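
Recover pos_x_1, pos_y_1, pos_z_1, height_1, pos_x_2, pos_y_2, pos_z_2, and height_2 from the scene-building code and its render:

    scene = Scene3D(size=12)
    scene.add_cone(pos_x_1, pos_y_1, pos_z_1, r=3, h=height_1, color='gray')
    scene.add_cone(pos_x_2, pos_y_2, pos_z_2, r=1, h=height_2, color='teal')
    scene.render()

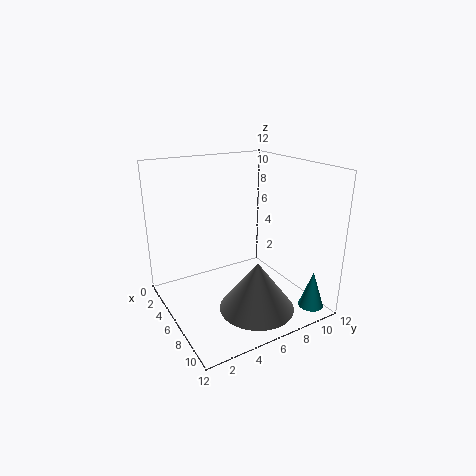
pos_x_1 = 9; pos_y_1 = 6; pos_z_1 = 1; height_1 = 4; pos_x_2 = 11; pos_y_2 = 10; pos_z_2 = 1; height_2 = 3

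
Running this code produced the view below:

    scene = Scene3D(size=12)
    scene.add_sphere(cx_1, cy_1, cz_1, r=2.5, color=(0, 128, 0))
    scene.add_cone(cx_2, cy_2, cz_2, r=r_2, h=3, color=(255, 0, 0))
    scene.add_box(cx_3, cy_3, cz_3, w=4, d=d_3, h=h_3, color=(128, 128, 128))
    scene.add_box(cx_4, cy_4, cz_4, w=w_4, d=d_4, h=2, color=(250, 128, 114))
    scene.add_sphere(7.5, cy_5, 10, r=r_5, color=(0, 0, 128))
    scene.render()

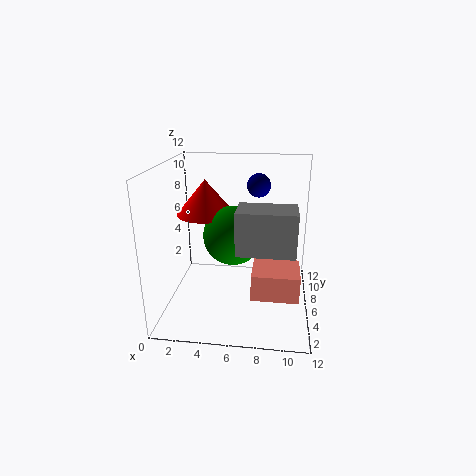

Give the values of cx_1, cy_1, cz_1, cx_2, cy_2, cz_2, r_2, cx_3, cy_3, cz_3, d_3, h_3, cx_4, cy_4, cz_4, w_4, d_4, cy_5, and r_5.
cx_1 = 5.5; cy_1 = 6.5; cz_1 = 6; cx_2 = 3; cy_2 = 7.5; cz_2 = 7.5; r_2 = 2.5; cx_3 = 6.5; cy_3 = 0.5; cz_3 = 7; d_3 = 2.5; h_3 = 3; cx_4 = 7.5; cy_4 = 1.5; cz_4 = 3; w_4 = 3.5; d_4 = 3; cy_5 = 8; r_5 = 1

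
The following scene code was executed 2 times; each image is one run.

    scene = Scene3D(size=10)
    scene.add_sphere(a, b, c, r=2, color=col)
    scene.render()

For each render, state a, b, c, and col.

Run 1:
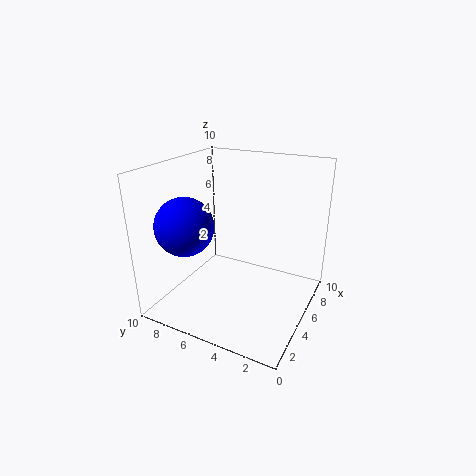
a = 3, b = 8, c = 6, col = 'blue'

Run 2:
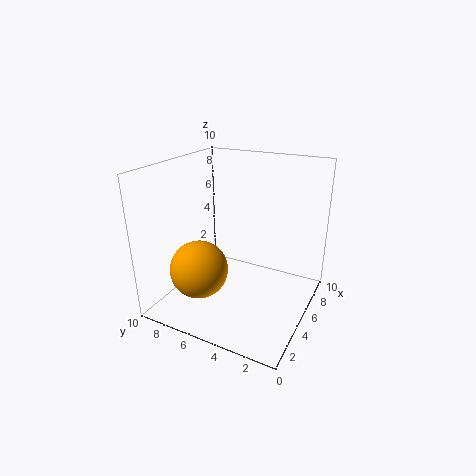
a = 3, b = 7, c = 3, col = 'orange'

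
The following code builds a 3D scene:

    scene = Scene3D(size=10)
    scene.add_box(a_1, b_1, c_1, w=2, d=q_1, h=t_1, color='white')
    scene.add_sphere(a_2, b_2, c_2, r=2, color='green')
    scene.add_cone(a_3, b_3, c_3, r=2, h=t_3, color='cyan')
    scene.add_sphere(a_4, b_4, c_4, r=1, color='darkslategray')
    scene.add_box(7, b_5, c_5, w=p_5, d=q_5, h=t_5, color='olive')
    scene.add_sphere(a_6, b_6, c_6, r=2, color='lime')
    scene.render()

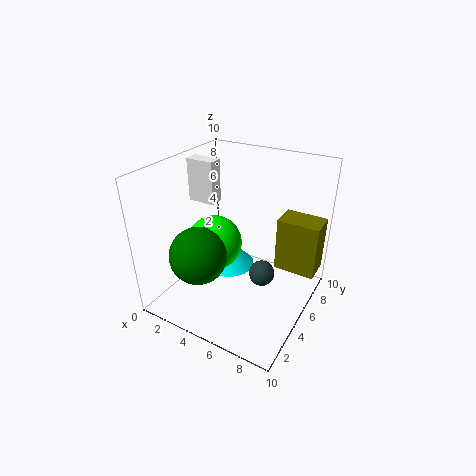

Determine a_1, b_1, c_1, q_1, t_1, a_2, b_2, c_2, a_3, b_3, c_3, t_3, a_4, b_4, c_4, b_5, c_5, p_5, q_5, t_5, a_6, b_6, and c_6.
a_1 = 1; b_1 = 5; c_1 = 7; q_1 = 1; t_1 = 3; a_2 = 3; b_2 = 3; c_2 = 4; a_3 = 3; b_3 = 7; c_3 = 1; t_3 = 2; a_4 = 6; b_4 = 7; c_4 = 1; b_5 = 7; c_5 = 2; p_5 = 3; q_5 = 2; t_5 = 4; a_6 = 3; b_6 = 5; c_6 = 4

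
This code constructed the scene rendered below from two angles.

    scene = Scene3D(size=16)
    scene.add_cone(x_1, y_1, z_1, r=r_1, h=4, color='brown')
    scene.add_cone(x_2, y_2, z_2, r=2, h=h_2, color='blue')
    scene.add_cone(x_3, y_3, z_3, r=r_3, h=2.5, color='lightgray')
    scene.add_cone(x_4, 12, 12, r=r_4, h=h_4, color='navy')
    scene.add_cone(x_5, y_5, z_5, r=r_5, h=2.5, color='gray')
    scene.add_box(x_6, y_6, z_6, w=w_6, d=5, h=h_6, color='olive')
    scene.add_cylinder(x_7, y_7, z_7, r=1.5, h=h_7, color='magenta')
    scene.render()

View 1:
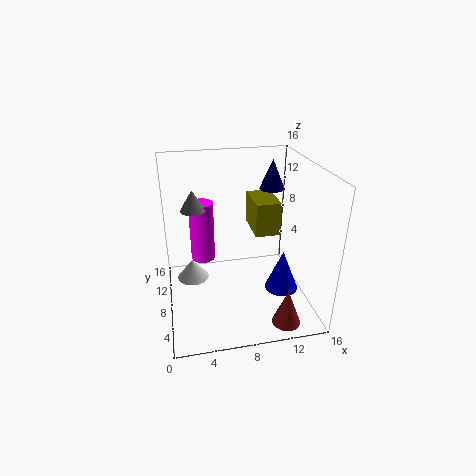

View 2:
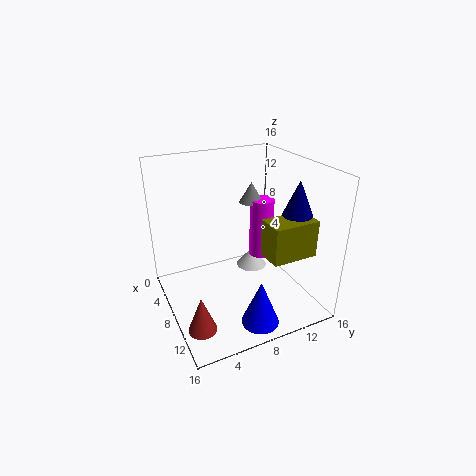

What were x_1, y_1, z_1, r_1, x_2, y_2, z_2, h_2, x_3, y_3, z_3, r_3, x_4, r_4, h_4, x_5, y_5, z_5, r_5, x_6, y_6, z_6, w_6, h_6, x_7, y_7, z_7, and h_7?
x_1 = 12, y_1 = 2, z_1 = 0.5, r_1 = 1.5, x_2 = 13.5, y_2 = 8, z_2 = 0.5, h_2 = 5, x_3 = 3, y_3 = 12.5, z_3 = 0.5, r_3 = 2, x_4 = 13, r_4 = 1.5, h_4 = 3.5, x_5 = 3.5, y_5 = 12, z_5 = 10, r_5 = 1.5, x_6 = 10.5, y_6 = 9.5, z_6 = 7, w_6 = 3, h_6 = 4, x_7 = 4.5, y_7 = 13, z_7 = 3, h_7 = 7.5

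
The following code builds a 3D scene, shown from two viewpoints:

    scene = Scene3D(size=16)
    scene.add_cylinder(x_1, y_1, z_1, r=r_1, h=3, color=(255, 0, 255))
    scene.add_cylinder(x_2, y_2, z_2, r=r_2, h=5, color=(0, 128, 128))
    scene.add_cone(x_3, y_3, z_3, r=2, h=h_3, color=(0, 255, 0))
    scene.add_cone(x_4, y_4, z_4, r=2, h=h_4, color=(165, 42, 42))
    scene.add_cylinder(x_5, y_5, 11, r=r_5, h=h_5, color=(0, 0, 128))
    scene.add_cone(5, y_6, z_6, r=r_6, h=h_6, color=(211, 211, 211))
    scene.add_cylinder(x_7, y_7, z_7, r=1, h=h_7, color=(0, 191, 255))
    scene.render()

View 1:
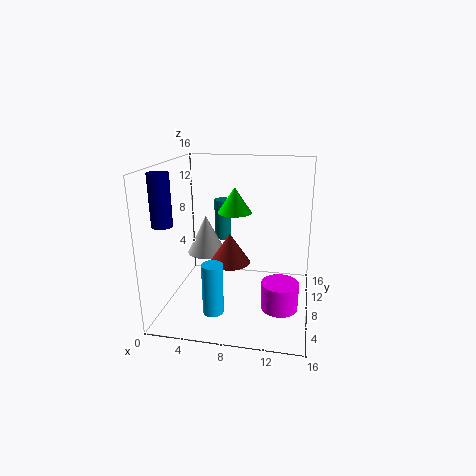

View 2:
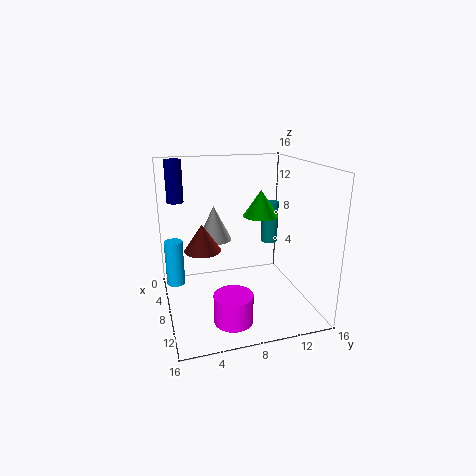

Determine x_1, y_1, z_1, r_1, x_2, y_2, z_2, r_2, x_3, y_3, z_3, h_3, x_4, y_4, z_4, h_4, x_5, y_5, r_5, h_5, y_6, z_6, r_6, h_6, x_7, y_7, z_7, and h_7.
x_1 = 13, y_1 = 6, z_1 = 1, r_1 = 2, x_2 = 5, y_2 = 13, z_2 = 6, r_2 = 1, x_3 = 7, y_3 = 11, z_3 = 10, h_3 = 3, x_4 = 8, y_4 = 4, z_4 = 7, h_4 = 3, x_5 = 2, y_5 = 2, r_5 = 1, h_5 = 5, y_6 = 6, z_6 = 7, r_6 = 2, h_6 = 4, x_7 = 7, y_7 = 1, z_7 = 3, h_7 = 5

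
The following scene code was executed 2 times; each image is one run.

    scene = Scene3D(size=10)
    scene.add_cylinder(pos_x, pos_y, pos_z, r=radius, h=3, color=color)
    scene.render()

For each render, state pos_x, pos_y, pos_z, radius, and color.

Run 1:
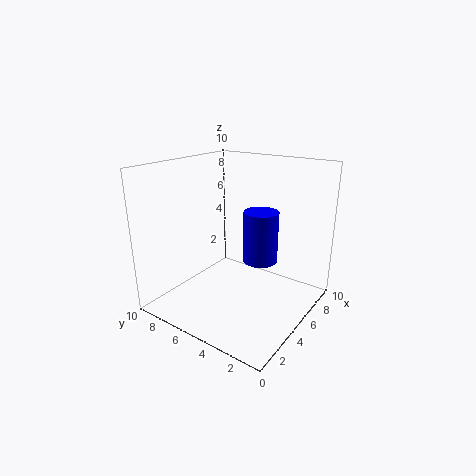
pos_x = 3, pos_y = 2, pos_z = 5, radius = 1, color = 'blue'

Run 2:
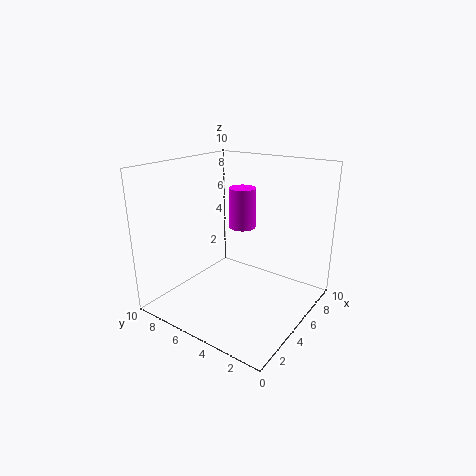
pos_x = 7, pos_y = 6, pos_z = 5, radius = 1, color = 'magenta'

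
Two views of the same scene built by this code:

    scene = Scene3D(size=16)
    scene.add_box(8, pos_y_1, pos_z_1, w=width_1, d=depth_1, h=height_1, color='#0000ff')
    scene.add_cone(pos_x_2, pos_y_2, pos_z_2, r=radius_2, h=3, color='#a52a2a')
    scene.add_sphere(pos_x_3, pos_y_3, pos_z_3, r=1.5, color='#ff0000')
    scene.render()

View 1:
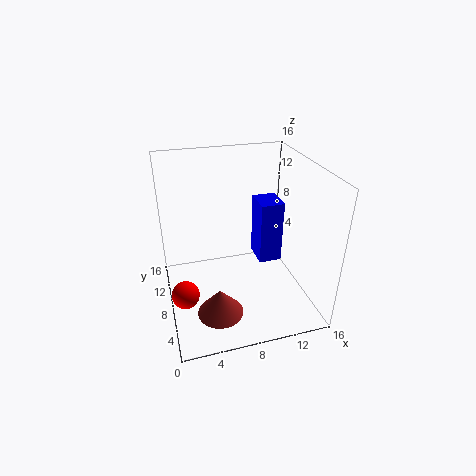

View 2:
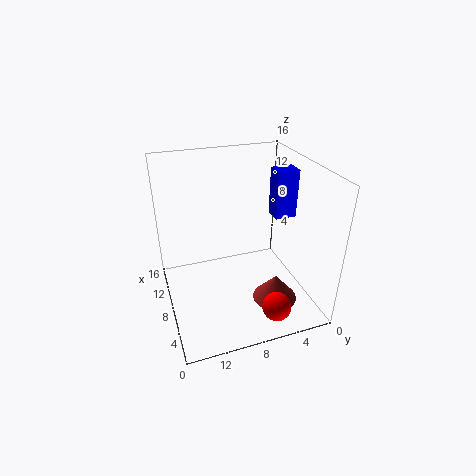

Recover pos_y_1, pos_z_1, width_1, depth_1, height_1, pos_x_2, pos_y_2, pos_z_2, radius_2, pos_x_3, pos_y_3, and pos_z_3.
pos_y_1 = 1; pos_z_1 = 9.5; width_1 = 2; depth_1 = 2.5; height_1 = 5.5; pos_x_2 = 5; pos_y_2 = 4.5; pos_z_2 = 1; radius_2 = 2.5; pos_x_3 = 1.5; pos_y_3 = 6; pos_z_3 = 3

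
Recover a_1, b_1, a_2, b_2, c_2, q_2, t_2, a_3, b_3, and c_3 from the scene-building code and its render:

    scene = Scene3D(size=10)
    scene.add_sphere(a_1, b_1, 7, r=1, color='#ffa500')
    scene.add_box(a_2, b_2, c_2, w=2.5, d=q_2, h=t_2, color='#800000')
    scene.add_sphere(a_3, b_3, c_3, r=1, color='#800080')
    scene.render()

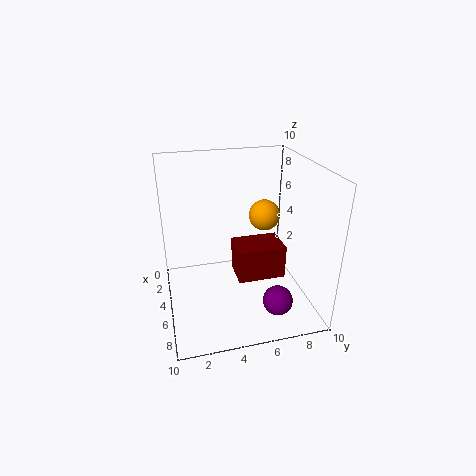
a_1 = 6
b_1 = 6.5
a_2 = 3
b_2 = 5
c_2 = 1.5
q_2 = 3.5
t_2 = 2.5
a_3 = 8
b_3 = 7
c_3 = 1.5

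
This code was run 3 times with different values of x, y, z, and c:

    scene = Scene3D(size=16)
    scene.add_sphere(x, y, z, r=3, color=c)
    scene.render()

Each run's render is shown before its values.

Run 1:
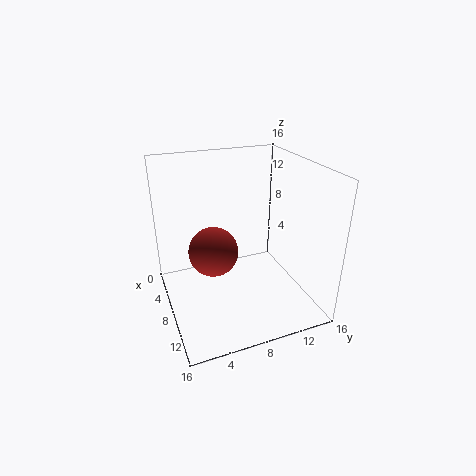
x = 5
y = 6
z = 5
c = 'brown'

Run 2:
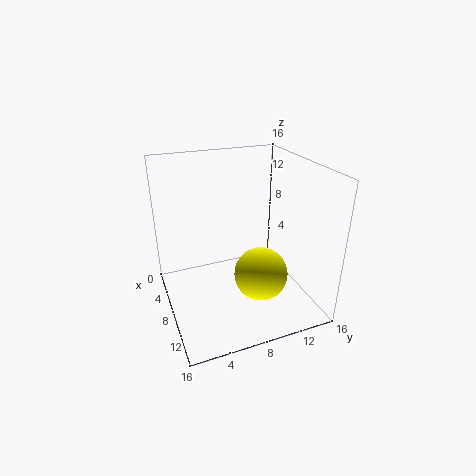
x = 10
y = 10
z = 4
c = 'yellow'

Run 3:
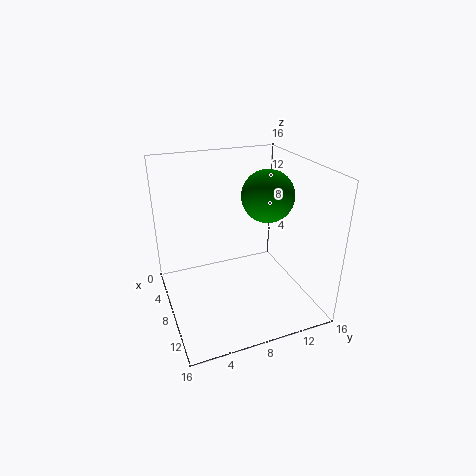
x = 7
y = 12
z = 12
c = 'green'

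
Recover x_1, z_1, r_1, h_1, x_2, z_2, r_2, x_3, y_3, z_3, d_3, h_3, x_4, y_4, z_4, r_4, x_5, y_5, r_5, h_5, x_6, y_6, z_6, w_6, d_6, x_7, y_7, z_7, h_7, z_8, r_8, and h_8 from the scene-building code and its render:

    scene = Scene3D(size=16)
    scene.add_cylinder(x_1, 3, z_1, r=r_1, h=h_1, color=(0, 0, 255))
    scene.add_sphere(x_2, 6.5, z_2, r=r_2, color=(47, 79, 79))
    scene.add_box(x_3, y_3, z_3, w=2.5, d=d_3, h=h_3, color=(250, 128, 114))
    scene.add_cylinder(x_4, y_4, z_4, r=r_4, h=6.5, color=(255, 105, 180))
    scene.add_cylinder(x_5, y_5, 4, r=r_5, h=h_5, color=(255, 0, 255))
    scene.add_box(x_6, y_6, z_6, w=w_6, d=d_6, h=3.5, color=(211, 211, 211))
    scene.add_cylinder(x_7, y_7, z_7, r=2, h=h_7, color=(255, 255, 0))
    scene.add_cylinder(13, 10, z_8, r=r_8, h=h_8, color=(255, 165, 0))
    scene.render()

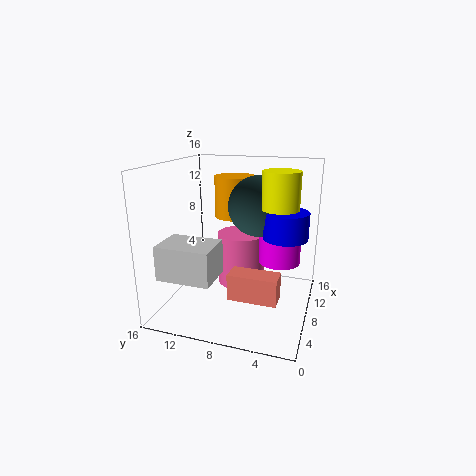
x_1 = 9.5; z_1 = 8; r_1 = 2.5; h_1 = 3; x_2 = 11; z_2 = 11; r_2 = 3.5; x_3 = 5.5; y_3 = 3; z_3 = 1.5; d_3 = 5.5; h_3 = 3; x_4 = 12.5; y_4 = 9; z_4 = 0.5; r_4 = 3; x_5 = 12; y_5 = 4; r_5 = 2.5; h_5 = 3.5; x_6 = 0.5; y_6 = 8.5; z_6 = 5.5; w_6 = 4; d_6 = 5.5; x_7 = 8.5; y_7 = 3.5; z_7 = 11.5; h_7 = 4; z_8 = 9; r_8 = 2.5; h_8 = 5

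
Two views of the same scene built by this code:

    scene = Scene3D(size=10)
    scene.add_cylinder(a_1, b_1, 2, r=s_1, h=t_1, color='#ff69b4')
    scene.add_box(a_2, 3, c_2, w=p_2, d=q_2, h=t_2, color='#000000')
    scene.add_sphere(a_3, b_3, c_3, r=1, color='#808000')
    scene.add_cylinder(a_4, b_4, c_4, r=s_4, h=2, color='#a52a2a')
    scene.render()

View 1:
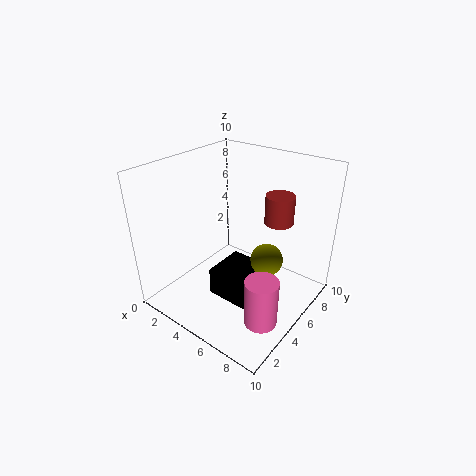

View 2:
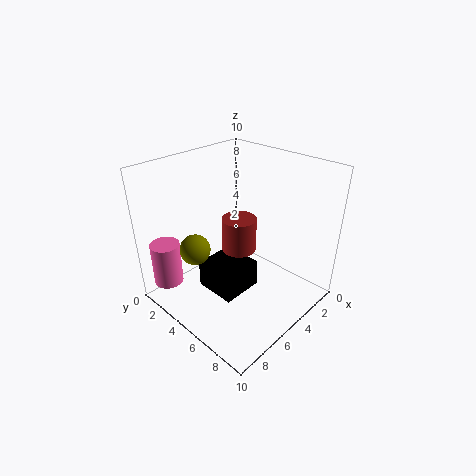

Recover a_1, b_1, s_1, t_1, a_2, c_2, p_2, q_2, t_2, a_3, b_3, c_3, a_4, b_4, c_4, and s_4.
a_1 = 9
b_1 = 2
s_1 = 1
t_1 = 3
a_2 = 4
c_2 = 1
p_2 = 3
q_2 = 3
t_2 = 2
a_3 = 8
b_3 = 4
c_3 = 5
a_4 = 7
b_4 = 7
c_4 = 6
s_4 = 1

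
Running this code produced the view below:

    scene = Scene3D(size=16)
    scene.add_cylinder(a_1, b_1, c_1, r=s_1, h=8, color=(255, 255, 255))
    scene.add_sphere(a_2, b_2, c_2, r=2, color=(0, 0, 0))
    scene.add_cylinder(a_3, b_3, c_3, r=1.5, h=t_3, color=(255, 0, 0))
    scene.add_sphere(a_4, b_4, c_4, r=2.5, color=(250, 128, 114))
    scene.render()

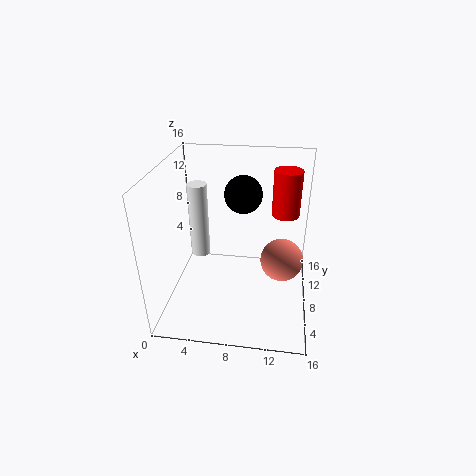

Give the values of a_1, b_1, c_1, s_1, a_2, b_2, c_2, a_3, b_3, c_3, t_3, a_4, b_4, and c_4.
a_1 = 4
b_1 = 7
c_1 = 6.5
s_1 = 1
a_2 = 8.5
b_2 = 8.5
c_2 = 13
a_3 = 13
b_3 = 9.5
c_3 = 10.5
t_3 = 5
a_4 = 13
b_4 = 9.5
c_4 = 4.5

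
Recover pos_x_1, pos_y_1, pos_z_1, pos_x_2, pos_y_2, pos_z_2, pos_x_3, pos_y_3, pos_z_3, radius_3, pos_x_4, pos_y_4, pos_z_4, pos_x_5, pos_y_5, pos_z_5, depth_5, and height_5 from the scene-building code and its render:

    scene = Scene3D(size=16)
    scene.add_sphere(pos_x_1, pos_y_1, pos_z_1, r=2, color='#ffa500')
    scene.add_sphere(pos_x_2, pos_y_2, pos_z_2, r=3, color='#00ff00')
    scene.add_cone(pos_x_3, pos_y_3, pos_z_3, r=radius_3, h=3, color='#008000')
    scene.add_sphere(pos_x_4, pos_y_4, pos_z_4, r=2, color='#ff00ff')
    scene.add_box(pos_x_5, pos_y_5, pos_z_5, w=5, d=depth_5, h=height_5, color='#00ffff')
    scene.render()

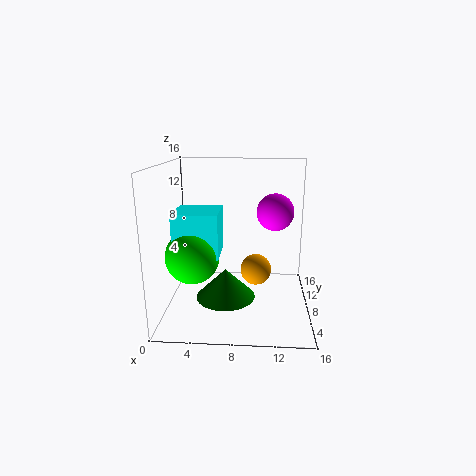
pos_x_1 = 10
pos_y_1 = 13
pos_z_1 = 2
pos_x_2 = 3
pos_y_2 = 7
pos_z_2 = 6
pos_x_3 = 7
pos_y_3 = 4
pos_z_3 = 3
radius_3 = 3
pos_x_4 = 12
pos_y_4 = 8
pos_z_4 = 11
pos_x_5 = 1
pos_y_5 = 6
pos_z_5 = 6
depth_5 = 5
height_5 = 5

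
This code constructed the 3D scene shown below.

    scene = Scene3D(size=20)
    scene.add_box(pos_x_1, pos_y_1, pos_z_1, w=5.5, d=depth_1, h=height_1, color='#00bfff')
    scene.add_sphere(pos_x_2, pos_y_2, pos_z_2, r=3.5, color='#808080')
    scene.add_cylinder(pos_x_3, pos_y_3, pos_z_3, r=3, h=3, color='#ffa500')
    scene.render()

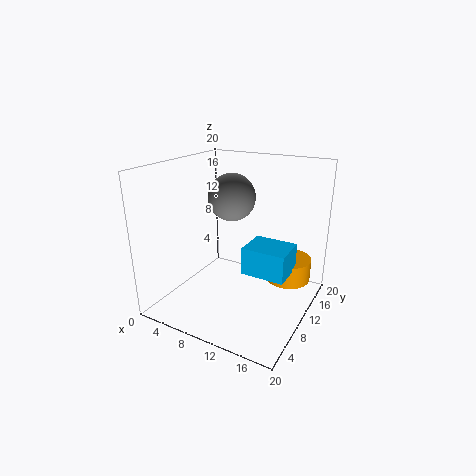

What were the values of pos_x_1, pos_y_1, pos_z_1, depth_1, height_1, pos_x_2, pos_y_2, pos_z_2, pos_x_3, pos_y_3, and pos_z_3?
pos_x_1 = 13; pos_y_1 = 5.5; pos_z_1 = 7.5; depth_1 = 4.5; height_1 = 3.5; pos_x_2 = 7; pos_y_2 = 13.5; pos_z_2 = 14.5; pos_x_3 = 17; pos_y_3 = 11.5; pos_z_3 = 5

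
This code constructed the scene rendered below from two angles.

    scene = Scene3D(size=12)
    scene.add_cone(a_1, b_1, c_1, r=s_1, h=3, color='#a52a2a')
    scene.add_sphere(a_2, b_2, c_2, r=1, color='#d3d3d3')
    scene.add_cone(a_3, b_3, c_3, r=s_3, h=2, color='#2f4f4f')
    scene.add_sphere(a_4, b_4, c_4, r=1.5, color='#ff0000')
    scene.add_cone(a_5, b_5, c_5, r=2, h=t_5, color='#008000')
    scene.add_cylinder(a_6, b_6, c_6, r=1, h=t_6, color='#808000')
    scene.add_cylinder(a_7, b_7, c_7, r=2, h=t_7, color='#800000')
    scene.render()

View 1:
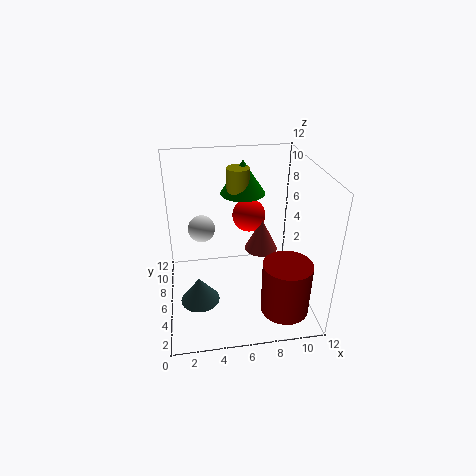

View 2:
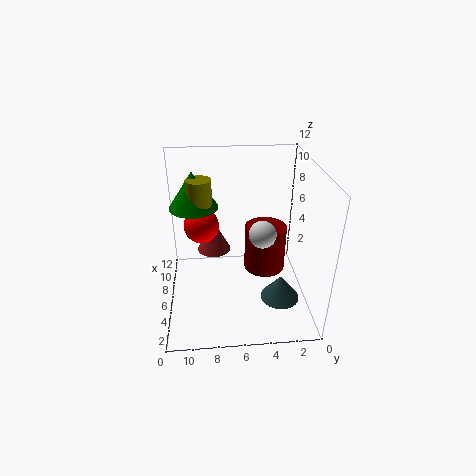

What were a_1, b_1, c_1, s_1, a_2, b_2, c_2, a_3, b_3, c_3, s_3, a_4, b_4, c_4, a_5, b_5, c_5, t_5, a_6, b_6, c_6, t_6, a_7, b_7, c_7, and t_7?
a_1 = 8.5; b_1 = 8; c_1 = 3.5; s_1 = 1.5; a_2 = 3; b_2 = 4.5; c_2 = 8; a_3 = 2.5; b_3 = 3; c_3 = 2.5; s_3 = 1.5; a_4 = 7.5; b_4 = 9; c_4 = 6.5; a_5 = 7; b_5 = 9.5; c_5 = 8.5; t_5 = 3; a_6 = 6.5; b_6 = 9; c_6 = 8.5; t_6 = 2.5; a_7 = 9.5; b_7 = 3; c_7 = 0.5; t_7 = 4.5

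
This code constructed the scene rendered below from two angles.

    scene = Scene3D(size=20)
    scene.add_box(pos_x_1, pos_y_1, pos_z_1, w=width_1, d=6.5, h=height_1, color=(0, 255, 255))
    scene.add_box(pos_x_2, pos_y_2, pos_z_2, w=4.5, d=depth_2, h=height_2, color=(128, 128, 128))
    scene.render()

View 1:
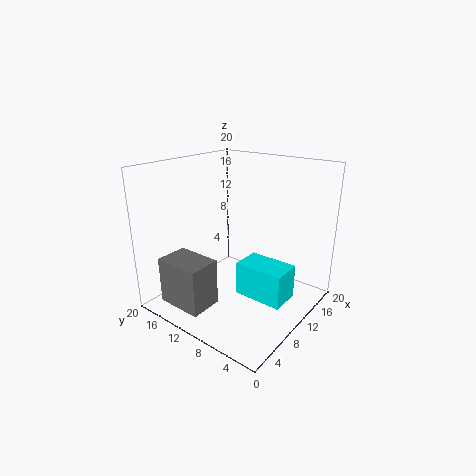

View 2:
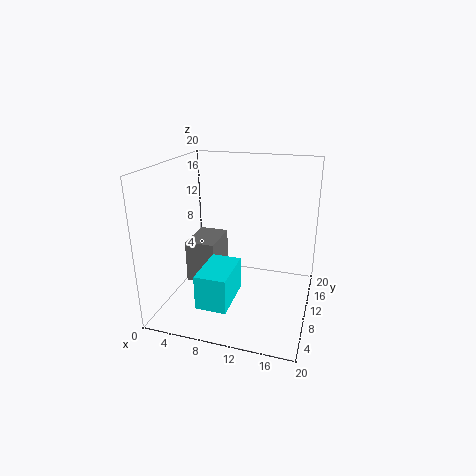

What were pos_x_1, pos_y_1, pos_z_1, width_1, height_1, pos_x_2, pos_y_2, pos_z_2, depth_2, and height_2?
pos_x_1 = 7
pos_y_1 = 1.5
pos_z_1 = 3.5
width_1 = 4
height_1 = 4.5
pos_x_2 = 1.5
pos_y_2 = 10.5
pos_z_2 = 1.5
depth_2 = 6.5
height_2 = 6.5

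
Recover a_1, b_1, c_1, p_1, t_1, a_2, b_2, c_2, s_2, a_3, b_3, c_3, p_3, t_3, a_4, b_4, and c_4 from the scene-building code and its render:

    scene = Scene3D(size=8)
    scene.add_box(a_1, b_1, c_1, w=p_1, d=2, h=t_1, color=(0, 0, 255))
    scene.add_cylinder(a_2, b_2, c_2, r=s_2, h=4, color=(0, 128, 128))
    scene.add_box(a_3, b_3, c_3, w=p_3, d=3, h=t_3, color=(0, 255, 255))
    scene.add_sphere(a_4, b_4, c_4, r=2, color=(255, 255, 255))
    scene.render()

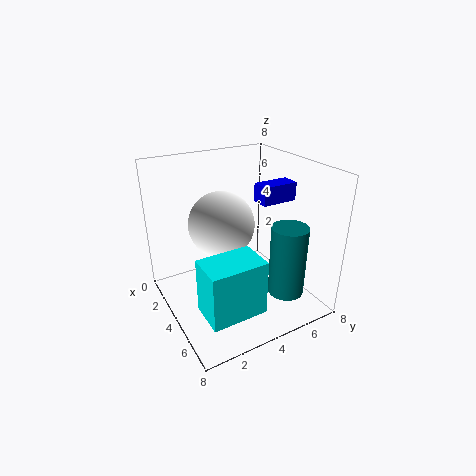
a_1 = 4, b_1 = 5, c_1 = 6, p_1 = 1, t_1 = 1, a_2 = 6, b_2 = 6, c_2 = 1, s_2 = 1, a_3 = 5, b_3 = 1, c_3 = 1, p_3 = 2, t_3 = 3, a_4 = 2, b_4 = 4, c_4 = 4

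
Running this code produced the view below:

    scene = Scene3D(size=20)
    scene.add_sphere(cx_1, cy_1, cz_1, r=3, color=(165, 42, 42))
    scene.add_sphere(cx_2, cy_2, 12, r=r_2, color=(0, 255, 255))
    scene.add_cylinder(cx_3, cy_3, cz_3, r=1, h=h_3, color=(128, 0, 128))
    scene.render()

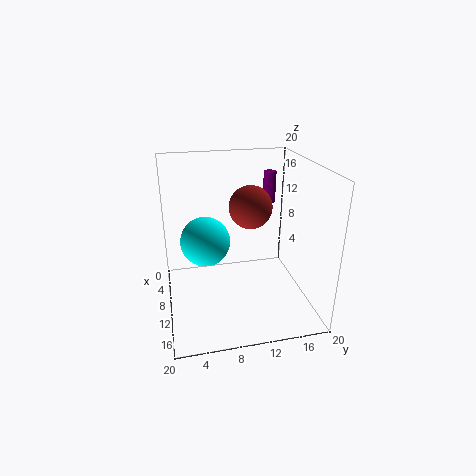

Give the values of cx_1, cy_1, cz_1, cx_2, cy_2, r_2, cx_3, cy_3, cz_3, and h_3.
cx_1 = 9
cy_1 = 12
cz_1 = 14
cx_2 = 14
cy_2 = 5
r_2 = 3
cx_3 = 2
cy_3 = 17
cz_3 = 12
h_3 = 5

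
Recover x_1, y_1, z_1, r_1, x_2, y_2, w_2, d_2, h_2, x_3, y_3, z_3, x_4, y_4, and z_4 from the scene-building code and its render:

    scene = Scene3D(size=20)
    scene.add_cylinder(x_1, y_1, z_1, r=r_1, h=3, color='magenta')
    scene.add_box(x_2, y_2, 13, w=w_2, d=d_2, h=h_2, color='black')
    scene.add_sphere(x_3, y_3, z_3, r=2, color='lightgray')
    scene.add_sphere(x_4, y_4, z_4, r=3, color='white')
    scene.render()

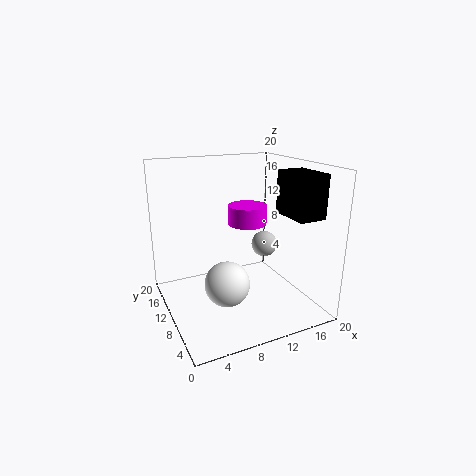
x_1 = 14
y_1 = 15
z_1 = 10
r_1 = 3
x_2 = 16
y_2 = 4
w_2 = 4
d_2 = 6
h_2 = 6
x_3 = 16
y_3 = 13
z_3 = 7
x_4 = 7
y_4 = 7
z_4 = 5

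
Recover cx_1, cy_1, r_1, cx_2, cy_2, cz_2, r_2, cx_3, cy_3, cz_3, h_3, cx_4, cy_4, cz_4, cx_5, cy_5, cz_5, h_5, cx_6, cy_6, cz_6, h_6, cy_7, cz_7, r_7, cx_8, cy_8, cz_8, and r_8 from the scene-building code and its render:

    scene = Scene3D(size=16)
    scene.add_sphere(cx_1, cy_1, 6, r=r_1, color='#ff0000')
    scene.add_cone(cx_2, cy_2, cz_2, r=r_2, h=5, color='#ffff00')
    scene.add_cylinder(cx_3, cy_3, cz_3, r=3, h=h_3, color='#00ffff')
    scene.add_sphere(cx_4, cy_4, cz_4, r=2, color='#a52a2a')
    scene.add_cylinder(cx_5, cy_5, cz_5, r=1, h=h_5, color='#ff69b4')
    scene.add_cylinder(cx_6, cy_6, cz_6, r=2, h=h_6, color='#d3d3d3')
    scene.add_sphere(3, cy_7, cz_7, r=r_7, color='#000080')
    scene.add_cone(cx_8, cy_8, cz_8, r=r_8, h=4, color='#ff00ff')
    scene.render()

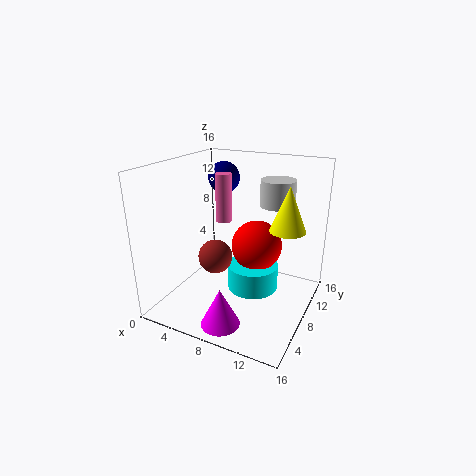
cx_1 = 9, cy_1 = 11, r_1 = 3, cx_2 = 13, cy_2 = 10, cz_2 = 9, r_2 = 2, cx_3 = 9, cy_3 = 10, cz_3 = 1, h_3 = 3, cx_4 = 5, cy_4 = 8, cz_4 = 5, cx_5 = 4, cy_5 = 12, cz_5 = 8, h_5 = 6, cx_6 = 11, cy_6 = 12, cz_6 = 11, h_6 = 3, cy_7 = 14, cz_7 = 13, r_7 = 2, cx_8 = 9, cy_8 = 2, cz_8 = 1, r_8 = 2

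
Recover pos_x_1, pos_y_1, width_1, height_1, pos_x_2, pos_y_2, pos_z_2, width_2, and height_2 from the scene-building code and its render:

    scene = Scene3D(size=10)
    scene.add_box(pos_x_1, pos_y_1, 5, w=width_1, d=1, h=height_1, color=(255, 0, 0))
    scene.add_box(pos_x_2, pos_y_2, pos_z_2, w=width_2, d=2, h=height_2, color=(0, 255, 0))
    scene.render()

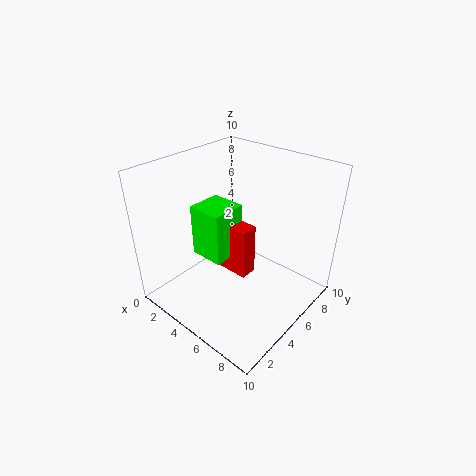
pos_x_1 = 5; pos_y_1 = 2; width_1 = 3; height_1 = 3; pos_x_2 = 5; pos_y_2 = 1; pos_z_2 = 6; width_2 = 2; height_2 = 3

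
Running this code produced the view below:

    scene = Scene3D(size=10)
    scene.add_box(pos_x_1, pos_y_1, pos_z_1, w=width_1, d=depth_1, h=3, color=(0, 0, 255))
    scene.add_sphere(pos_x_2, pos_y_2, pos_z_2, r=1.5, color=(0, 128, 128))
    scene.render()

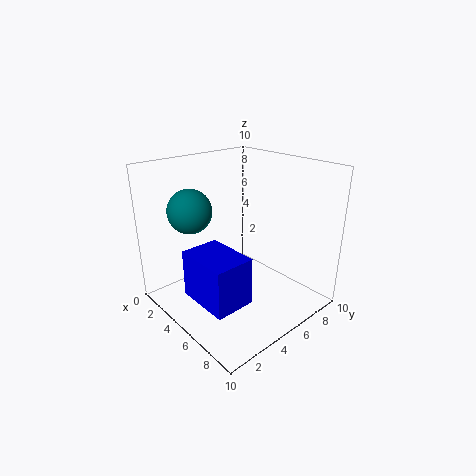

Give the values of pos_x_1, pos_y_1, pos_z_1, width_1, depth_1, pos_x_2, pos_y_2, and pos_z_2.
pos_x_1 = 5; pos_y_1 = 0.5; pos_z_1 = 2.5; width_1 = 3.5; depth_1 = 2.5; pos_x_2 = 3; pos_y_2 = 2.5; pos_z_2 = 7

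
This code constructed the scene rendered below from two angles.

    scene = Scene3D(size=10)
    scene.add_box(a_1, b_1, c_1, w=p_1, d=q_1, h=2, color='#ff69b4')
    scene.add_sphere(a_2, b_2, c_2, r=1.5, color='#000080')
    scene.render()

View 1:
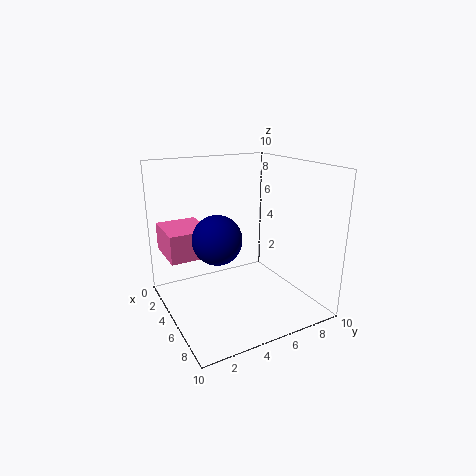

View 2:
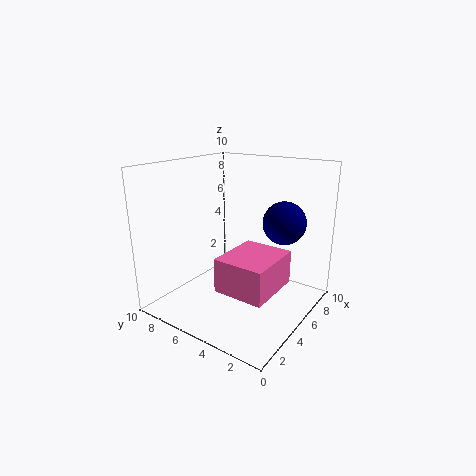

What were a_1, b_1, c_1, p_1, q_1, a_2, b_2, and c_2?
a_1 = 0.5
b_1 = 0.5
c_1 = 3.5
p_1 = 3.5
q_1 = 3
a_2 = 7
b_2 = 2.5
c_2 = 6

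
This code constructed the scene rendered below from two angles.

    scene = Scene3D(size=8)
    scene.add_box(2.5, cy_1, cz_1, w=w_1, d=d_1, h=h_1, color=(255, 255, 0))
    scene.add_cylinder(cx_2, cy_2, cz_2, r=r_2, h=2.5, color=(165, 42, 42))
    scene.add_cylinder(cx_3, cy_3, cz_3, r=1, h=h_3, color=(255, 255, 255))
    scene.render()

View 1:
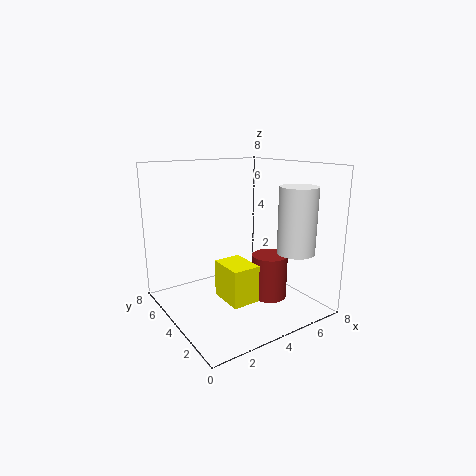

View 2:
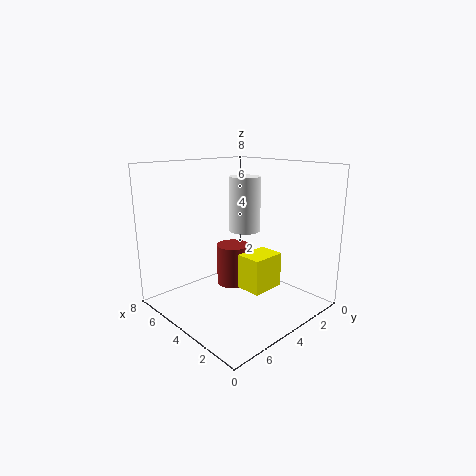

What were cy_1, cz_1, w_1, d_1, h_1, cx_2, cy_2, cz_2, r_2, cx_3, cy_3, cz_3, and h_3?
cy_1 = 2
cz_1 = 1
w_1 = 1.5
d_1 = 2
h_1 = 2
cx_2 = 5.5
cy_2 = 3
cz_2 = 0.5
r_2 = 1
cx_3 = 6
cy_3 = 1.5
cz_3 = 3.5
h_3 = 3.5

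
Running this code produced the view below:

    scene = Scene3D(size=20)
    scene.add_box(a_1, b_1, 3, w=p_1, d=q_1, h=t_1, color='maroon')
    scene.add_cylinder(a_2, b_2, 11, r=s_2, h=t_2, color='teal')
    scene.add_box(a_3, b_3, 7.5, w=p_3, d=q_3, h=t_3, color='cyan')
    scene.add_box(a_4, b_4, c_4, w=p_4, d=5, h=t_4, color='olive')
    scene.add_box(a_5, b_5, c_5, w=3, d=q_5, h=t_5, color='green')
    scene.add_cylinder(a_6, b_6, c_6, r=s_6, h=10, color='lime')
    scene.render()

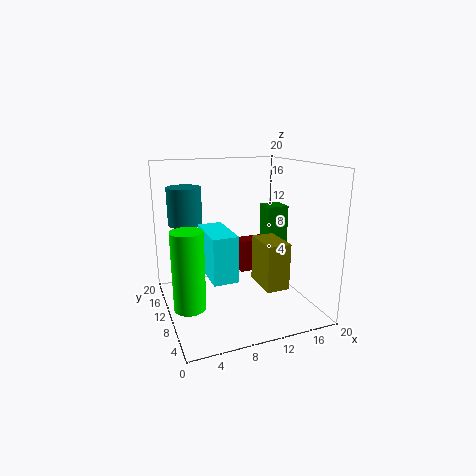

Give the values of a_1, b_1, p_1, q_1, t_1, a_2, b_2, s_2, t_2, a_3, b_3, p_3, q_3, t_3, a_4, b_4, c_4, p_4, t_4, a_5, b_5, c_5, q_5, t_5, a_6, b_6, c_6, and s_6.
a_1 = 12
b_1 = 13.5
p_1 = 4.5
q_1 = 2.5
t_1 = 5
a_2 = 4
b_2 = 16
s_2 = 2.5
t_2 = 5.5
a_3 = 4
b_3 = 2
p_3 = 3
q_3 = 6.5
t_3 = 5.5
a_4 = 11
b_4 = 2.5
c_4 = 5
p_4 = 3
t_4 = 6
a_5 = 14.5
b_5 = 9.5
c_5 = 8.5
q_5 = 3
t_5 = 5.5
a_6 = 2
b_6 = 6
c_6 = 3
s_6 = 2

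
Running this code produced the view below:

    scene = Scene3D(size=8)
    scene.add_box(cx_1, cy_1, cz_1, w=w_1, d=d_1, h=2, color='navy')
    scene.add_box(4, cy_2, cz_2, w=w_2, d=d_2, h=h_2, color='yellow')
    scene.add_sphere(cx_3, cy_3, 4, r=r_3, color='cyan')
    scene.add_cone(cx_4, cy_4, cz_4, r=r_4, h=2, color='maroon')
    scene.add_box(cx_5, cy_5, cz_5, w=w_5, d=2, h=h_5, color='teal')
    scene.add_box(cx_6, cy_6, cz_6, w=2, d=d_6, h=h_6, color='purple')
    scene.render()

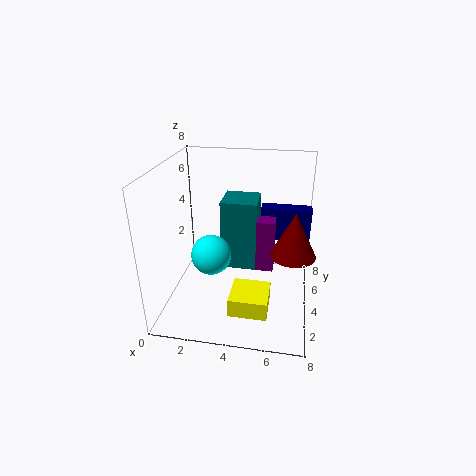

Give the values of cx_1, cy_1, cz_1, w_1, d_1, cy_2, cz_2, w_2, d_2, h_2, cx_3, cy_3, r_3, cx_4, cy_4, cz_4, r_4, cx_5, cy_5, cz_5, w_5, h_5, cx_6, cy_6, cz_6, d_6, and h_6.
cx_1 = 5; cy_1 = 6; cz_1 = 3; w_1 = 3; d_1 = 1; cy_2 = 1; cz_2 = 1; w_2 = 2; d_2 = 2; h_2 = 1; cx_3 = 3; cy_3 = 2; r_3 = 1; cx_4 = 7; cy_4 = 1; cz_4 = 5; r_4 = 1; cx_5 = 3; cy_5 = 4; cz_5 = 2; w_5 = 2; h_5 = 4; cx_6 = 4; cy_6 = 4; cz_6 = 2; d_6 = 1; h_6 = 3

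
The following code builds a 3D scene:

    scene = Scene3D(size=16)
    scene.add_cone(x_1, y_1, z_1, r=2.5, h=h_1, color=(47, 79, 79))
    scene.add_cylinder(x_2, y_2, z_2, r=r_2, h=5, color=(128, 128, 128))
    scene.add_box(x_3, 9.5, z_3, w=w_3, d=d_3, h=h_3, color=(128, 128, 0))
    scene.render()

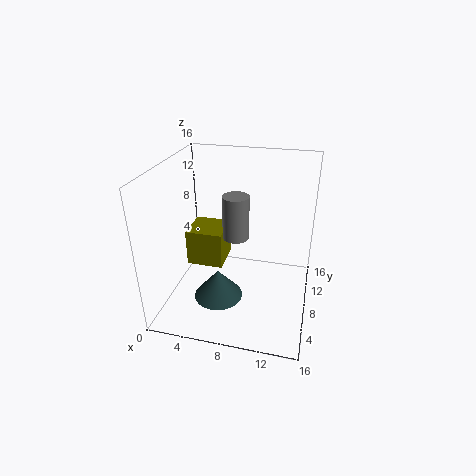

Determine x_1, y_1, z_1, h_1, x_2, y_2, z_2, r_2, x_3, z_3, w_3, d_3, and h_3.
x_1 = 7
y_1 = 3.5
z_1 = 3.5
h_1 = 3
x_2 = 7.5
y_2 = 9
z_2 = 7.5
r_2 = 1.5
x_3 = 1
z_3 = 2.5
w_3 = 4.5
d_3 = 4.5
h_3 = 4.5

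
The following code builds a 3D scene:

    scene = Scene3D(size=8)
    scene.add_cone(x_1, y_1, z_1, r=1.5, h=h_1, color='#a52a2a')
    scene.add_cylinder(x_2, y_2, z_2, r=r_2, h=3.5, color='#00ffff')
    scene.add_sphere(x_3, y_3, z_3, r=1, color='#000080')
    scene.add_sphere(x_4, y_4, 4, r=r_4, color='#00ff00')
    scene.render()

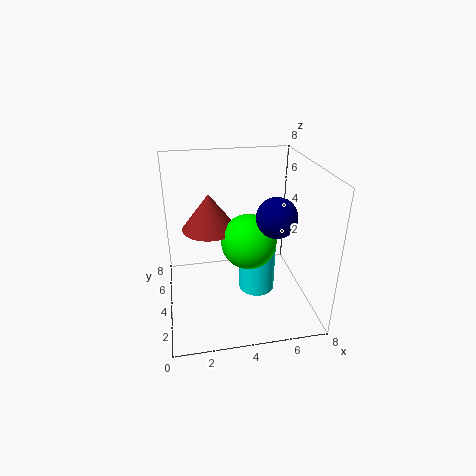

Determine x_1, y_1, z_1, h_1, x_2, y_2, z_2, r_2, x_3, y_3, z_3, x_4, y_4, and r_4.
x_1 = 2.5, y_1 = 4.5, z_1 = 4.5, h_1 = 2, x_2 = 5, y_2 = 3.5, z_2 = 1, r_2 = 1, x_3 = 5.5, y_3 = 2, z_3 = 6, x_4 = 4.5, y_4 = 3.5, r_4 = 1.5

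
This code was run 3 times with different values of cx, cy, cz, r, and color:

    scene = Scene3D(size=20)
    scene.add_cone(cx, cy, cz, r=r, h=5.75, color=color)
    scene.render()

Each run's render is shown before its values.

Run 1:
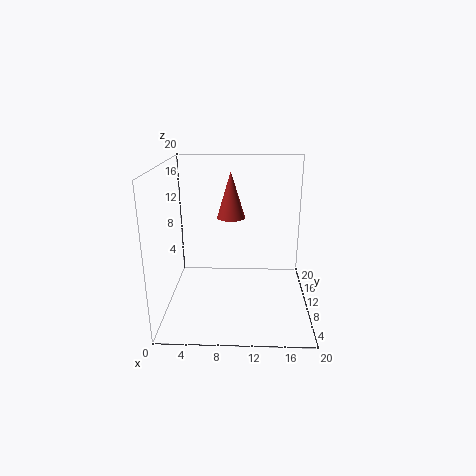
cx = 9.25, cy = 7, cz = 14, r = 1.75, color = 'brown'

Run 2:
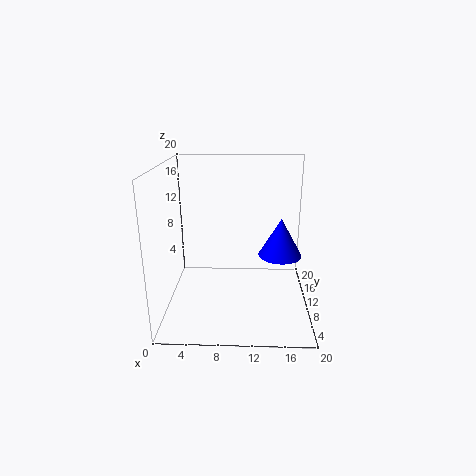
cx = 16.25, cy = 13.25, cz = 6, r = 3.25, color = 'blue'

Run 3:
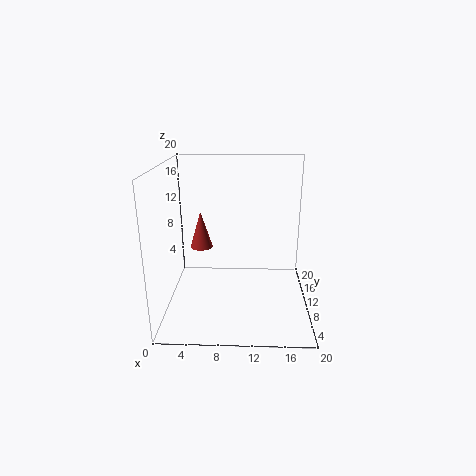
cx = 4, cy = 15.5, cz = 6.25, r = 1.75, color = 'brown'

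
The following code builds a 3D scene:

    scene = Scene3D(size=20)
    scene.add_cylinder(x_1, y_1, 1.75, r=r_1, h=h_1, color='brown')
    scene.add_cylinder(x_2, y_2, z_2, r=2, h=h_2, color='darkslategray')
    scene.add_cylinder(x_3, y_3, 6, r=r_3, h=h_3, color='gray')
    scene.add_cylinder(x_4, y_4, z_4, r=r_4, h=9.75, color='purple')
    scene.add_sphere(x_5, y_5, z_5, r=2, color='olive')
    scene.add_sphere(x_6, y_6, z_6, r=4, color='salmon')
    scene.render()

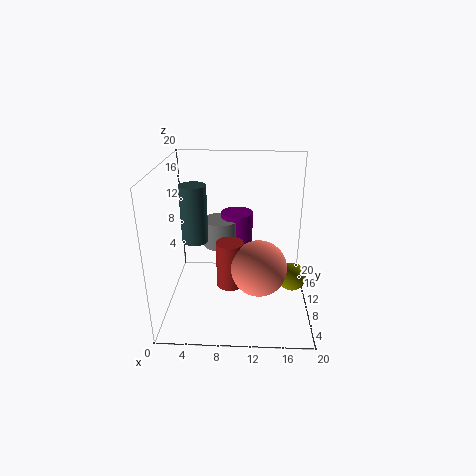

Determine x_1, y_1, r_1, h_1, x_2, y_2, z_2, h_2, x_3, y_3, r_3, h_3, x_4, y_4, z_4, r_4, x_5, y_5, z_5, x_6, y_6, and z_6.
x_1 = 8.75; y_1 = 11; r_1 = 2; h_1 = 7; x_2 = 3.25; y_2 = 14; z_2 = 7.5; h_2 = 8.75; x_3 = 7; y_3 = 16; r_3 = 2.75; h_3 = 4.25; x_4 = 9.5; y_4 = 17.25; z_4 = 1.25; r_4 = 2.5; x_5 = 17.75; y_5 = 9.5; z_5 = 4.25; x_6 = 13; y_6 = 9.5; z_6 = 5.5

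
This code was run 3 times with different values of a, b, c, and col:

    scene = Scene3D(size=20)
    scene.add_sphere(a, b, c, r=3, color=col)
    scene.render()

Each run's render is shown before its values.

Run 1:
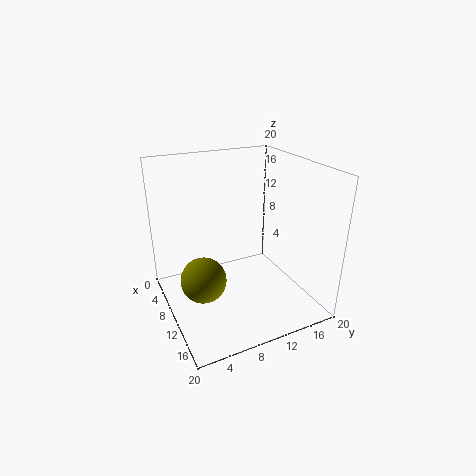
a = 12; b = 4; c = 6; col = 'olive'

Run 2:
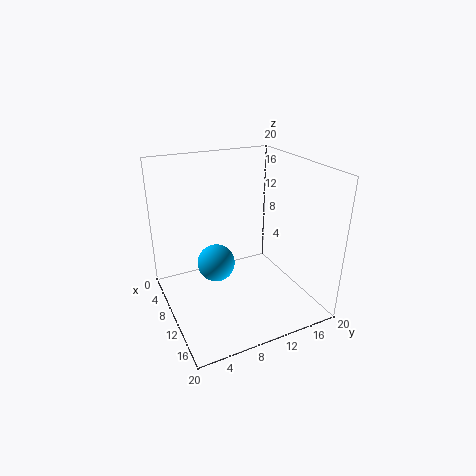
a = 4; b = 9; c = 3; col = 'deepskyblue'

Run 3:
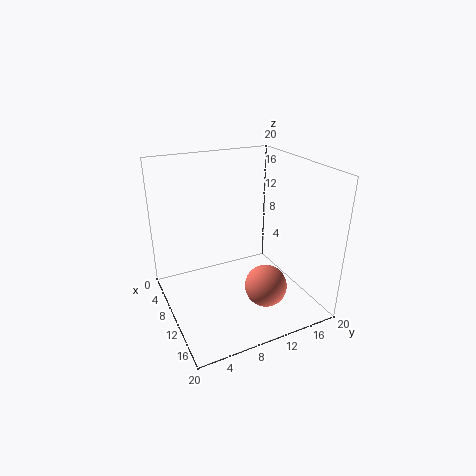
a = 13; b = 13; c = 3; col = 'salmon'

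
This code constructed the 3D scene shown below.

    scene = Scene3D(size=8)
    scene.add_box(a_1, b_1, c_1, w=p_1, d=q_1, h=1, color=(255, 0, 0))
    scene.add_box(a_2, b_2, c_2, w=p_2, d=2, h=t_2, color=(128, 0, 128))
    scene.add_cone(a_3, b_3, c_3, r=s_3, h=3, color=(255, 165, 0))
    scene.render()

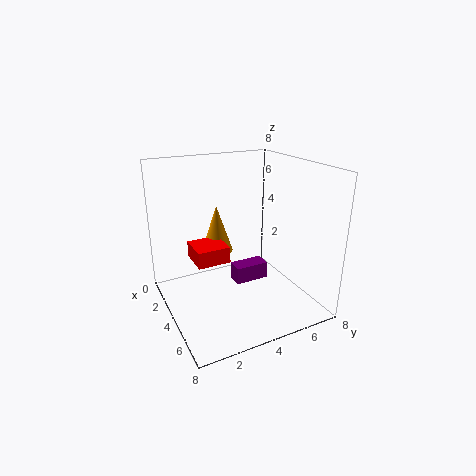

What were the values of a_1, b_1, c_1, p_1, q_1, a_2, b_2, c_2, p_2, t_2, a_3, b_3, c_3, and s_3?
a_1 = 1, b_1 = 2, c_1 = 2, p_1 = 2, q_1 = 2, a_2 = 3, b_2 = 4, c_2 = 1, p_2 = 1, t_2 = 1, a_3 = 1, b_3 = 4, c_3 = 2, s_3 = 1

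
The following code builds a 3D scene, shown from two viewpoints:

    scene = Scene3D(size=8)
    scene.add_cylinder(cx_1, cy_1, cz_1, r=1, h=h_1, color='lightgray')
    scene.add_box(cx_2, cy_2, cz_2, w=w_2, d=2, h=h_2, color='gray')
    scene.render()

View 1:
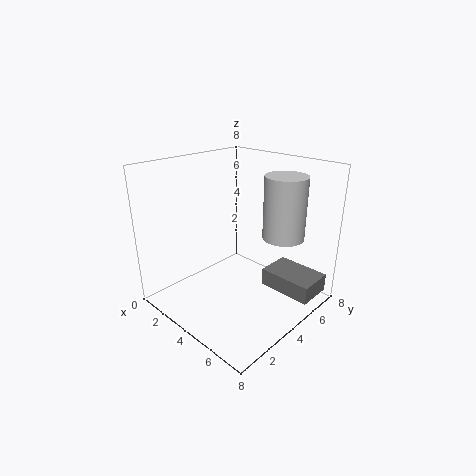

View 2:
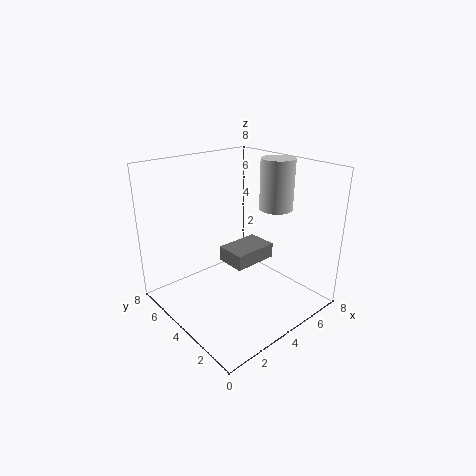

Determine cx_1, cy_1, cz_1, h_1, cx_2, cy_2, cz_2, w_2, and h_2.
cx_1 = 7; cy_1 = 4; cz_1 = 5; h_1 = 3; cx_2 = 5; cy_2 = 5; cz_2 = 1; w_2 = 3; h_2 = 1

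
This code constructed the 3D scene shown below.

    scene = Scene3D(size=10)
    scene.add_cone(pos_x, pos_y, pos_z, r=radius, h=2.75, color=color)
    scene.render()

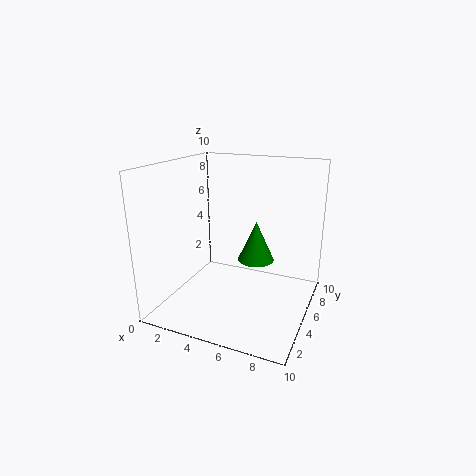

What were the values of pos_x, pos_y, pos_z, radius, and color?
pos_x = 6.25; pos_y = 5.25; pos_z = 3.5; radius = 1.25; color = 'green'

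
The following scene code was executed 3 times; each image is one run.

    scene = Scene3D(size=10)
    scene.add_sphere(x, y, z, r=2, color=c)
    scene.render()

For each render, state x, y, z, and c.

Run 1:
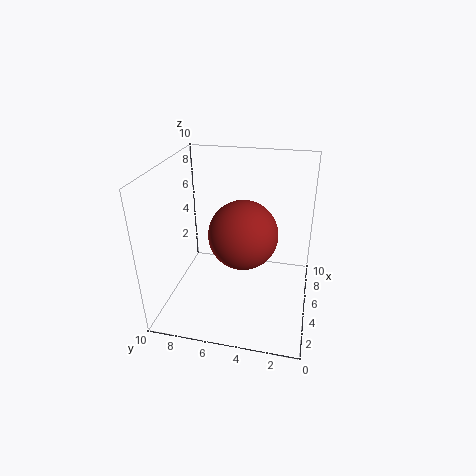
x = 2, y = 4, z = 7, c = 'brown'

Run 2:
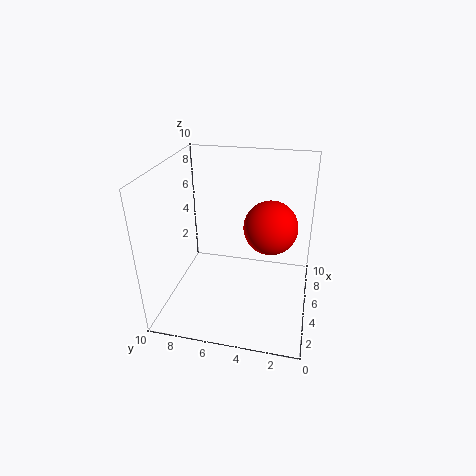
x = 7, y = 3, z = 5, c = 'red'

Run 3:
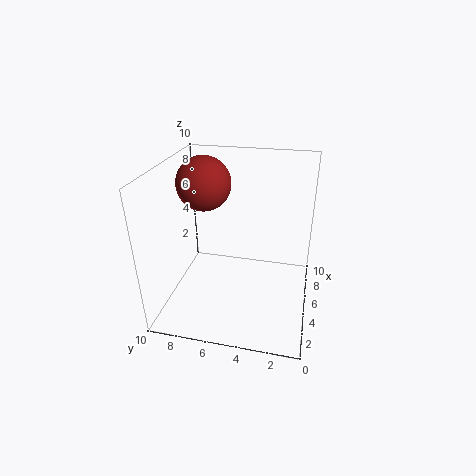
x = 7, y = 8, z = 8, c = 'brown'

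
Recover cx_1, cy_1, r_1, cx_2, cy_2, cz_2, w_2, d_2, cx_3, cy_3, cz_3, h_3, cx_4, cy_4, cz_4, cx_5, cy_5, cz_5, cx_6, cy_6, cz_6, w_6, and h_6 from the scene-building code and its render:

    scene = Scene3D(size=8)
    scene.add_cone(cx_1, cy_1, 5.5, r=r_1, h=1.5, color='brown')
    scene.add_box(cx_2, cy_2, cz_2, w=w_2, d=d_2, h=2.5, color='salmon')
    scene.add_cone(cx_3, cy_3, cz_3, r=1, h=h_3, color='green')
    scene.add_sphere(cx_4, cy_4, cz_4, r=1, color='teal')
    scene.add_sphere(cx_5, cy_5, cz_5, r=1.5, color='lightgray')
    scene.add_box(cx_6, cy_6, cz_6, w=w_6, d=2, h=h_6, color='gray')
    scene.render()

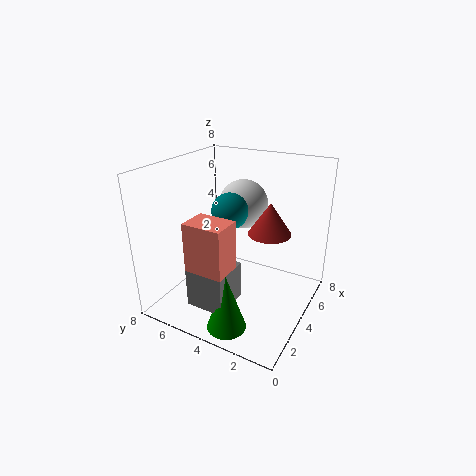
cx_1 = 2.5; cy_1 = 1.5; r_1 = 1; cx_2 = 0.5; cy_2 = 3; cz_2 = 3.5; w_2 = 1.5; d_2 = 2; cx_3 = 1; cy_3 = 3; cz_3 = 0.5; h_3 = 3; cx_4 = 4; cy_4 = 4.5; cz_4 = 5.5; cx_5 = 6.5; cy_5 = 5; cz_5 = 5; cx_6 = 0.5; cy_6 = 3; cz_6 = 1.5; w_6 = 2; h_6 = 2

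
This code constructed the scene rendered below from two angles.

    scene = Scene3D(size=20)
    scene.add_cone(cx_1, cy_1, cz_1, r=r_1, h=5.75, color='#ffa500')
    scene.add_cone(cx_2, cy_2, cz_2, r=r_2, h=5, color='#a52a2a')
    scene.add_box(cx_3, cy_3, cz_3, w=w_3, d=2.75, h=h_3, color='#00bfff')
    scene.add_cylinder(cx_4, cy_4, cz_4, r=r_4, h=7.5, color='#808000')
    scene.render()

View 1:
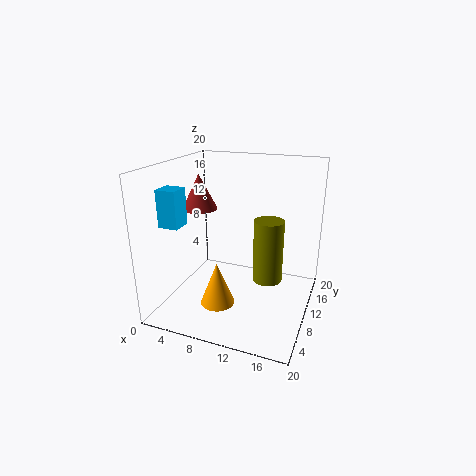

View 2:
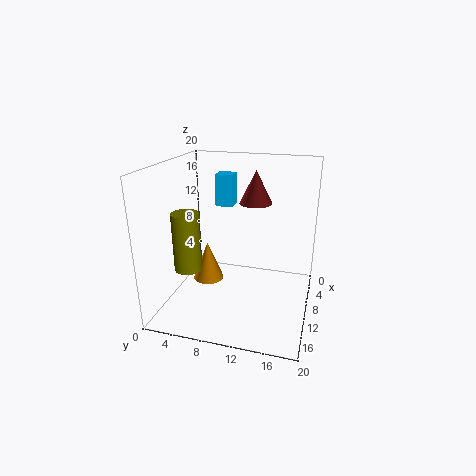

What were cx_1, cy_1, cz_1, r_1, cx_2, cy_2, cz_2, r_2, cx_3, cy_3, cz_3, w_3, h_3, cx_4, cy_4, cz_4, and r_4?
cx_1 = 9
cy_1 = 5
cz_1 = 2.5
r_1 = 2.25
cx_2 = 3.75
cy_2 = 11
cz_2 = 13.25
r_2 = 2.5
cx_3 = 1
cy_3 = 4.5
cz_3 = 12.25
w_3 = 2.75
h_3 = 5
cx_4 = 15.75
cy_4 = 5
cz_4 = 7.5
r_4 = 1.75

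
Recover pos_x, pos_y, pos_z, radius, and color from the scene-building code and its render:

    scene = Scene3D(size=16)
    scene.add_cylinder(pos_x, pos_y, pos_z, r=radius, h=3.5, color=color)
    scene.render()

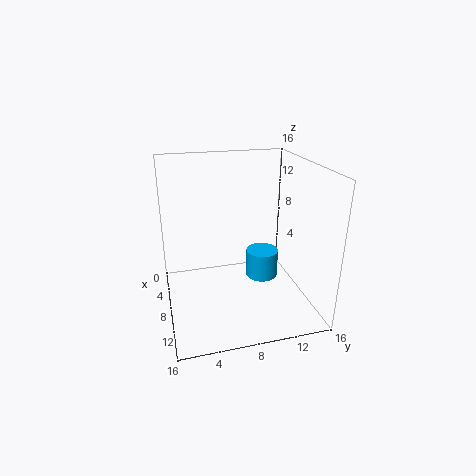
pos_x = 5, pos_y = 12, pos_z = 1, radius = 2, color = 'deepskyblue'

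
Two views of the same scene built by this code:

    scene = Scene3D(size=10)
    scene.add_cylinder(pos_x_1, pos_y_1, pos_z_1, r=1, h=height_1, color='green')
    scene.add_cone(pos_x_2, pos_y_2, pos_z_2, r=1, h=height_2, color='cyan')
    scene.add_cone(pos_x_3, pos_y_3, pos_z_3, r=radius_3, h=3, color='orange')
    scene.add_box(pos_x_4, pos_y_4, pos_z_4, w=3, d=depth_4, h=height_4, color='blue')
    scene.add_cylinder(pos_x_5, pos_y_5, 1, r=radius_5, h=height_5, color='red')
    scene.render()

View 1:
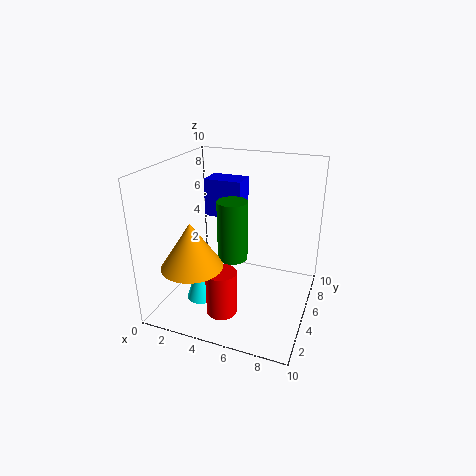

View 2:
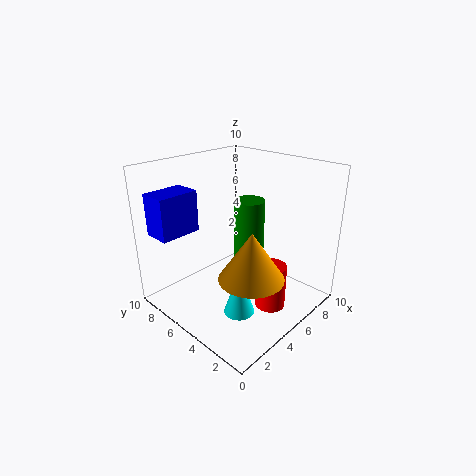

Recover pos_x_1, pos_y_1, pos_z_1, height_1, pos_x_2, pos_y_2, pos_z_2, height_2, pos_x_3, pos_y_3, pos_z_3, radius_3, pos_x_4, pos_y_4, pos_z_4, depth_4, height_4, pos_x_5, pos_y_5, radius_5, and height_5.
pos_x_1 = 5; pos_y_1 = 4; pos_z_1 = 4; height_1 = 4; pos_x_2 = 3; pos_y_2 = 3; pos_z_2 = 1; height_2 = 3; pos_x_3 = 3; pos_y_3 = 2; pos_z_3 = 4; radius_3 = 2; pos_x_4 = 1; pos_y_4 = 8; pos_z_4 = 5; depth_4 = 2; height_4 = 3; pos_x_5 = 5; pos_y_5 = 2; radius_5 = 1; height_5 = 3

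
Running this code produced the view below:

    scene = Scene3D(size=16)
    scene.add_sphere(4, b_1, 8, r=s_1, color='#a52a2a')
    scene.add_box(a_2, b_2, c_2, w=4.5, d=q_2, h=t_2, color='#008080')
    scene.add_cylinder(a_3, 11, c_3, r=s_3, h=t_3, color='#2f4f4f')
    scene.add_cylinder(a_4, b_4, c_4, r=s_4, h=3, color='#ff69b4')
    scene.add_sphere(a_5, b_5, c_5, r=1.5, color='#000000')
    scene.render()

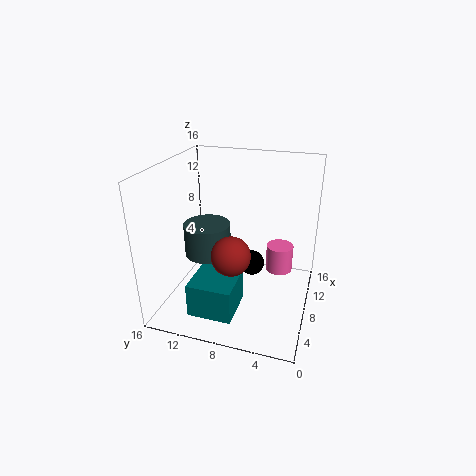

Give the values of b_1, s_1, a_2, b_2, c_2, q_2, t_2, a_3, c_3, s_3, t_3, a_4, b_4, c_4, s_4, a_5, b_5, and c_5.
b_1 = 7.5
s_1 = 2
a_2 = 0.5
b_2 = 6.5
c_2 = 2.5
q_2 = 4.5
t_2 = 3.5
a_3 = 6.5
c_3 = 6.5
s_3 = 2.5
t_3 = 3.5
a_4 = 9.5
b_4 = 3.5
c_4 = 4
s_4 = 1.5
a_5 = 10.5
b_5 = 7
c_5 = 3.5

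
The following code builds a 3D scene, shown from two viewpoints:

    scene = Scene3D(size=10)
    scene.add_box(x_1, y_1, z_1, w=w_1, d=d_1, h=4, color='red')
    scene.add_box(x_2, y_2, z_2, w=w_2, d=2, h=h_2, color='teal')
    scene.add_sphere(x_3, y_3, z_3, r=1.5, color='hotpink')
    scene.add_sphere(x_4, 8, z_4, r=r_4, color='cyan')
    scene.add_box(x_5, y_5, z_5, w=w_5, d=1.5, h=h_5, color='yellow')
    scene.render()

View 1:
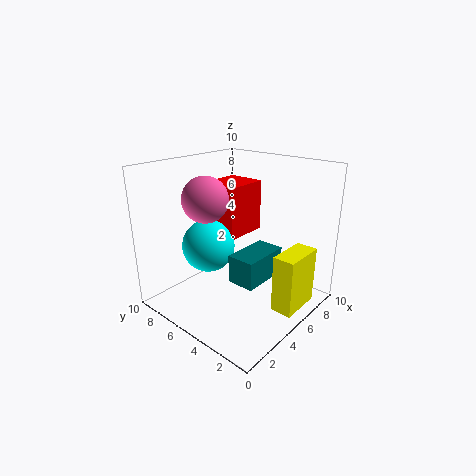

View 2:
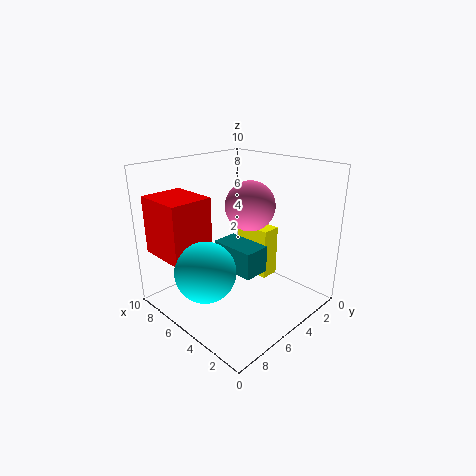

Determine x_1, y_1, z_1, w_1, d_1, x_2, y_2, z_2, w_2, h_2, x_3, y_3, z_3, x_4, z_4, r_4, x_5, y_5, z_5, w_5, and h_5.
x_1 = 6; y_1 = 6.5; z_1 = 4; w_1 = 3.5; d_1 = 3; x_2 = 4; y_2 = 3; z_2 = 2; w_2 = 3.5; h_2 = 2; x_3 = 3; y_3 = 6; z_3 = 8; x_4 = 5; z_4 = 3.5; r_4 = 2; x_5 = 5; y_5 = 0.5; z_5 = 0.5; w_5 = 3; h_5 = 4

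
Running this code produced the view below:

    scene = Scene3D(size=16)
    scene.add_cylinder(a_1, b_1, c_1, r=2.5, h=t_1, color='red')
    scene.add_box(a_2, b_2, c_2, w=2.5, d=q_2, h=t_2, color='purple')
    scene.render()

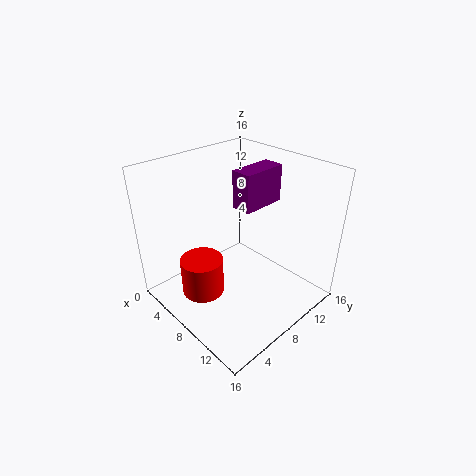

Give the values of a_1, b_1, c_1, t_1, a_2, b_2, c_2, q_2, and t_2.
a_1 = 5; b_1 = 5; c_1 = 0.5; t_1 = 4.5; a_2 = 5; b_2 = 10; c_2 = 10; q_2 = 5.5; t_2 = 4.5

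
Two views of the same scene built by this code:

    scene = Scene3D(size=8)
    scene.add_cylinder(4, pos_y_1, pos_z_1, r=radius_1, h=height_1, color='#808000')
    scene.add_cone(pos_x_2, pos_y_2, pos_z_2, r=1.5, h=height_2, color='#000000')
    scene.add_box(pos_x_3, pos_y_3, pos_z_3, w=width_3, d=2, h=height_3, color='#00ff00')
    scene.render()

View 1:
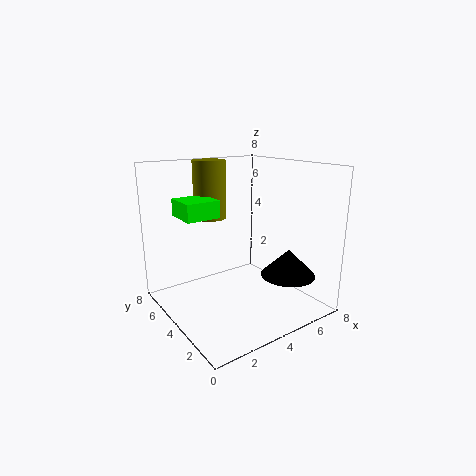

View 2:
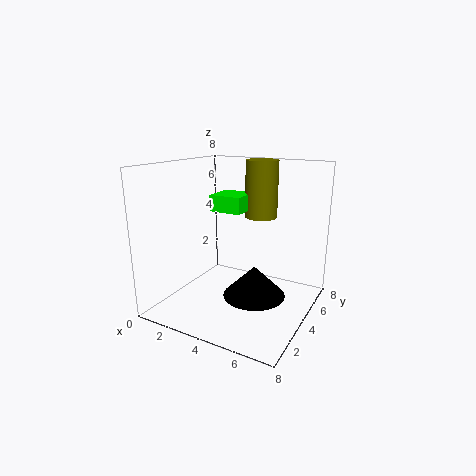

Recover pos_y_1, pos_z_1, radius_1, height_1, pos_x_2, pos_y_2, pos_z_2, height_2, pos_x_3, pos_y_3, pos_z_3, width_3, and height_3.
pos_y_1 = 7
pos_z_1 = 4.5
radius_1 = 1
height_1 = 3.5
pos_x_2 = 6
pos_y_2 = 2
pos_z_2 = 2
height_2 = 1.5
pos_x_3 = 1.5
pos_y_3 = 5
pos_z_3 = 5
width_3 = 2
height_3 = 1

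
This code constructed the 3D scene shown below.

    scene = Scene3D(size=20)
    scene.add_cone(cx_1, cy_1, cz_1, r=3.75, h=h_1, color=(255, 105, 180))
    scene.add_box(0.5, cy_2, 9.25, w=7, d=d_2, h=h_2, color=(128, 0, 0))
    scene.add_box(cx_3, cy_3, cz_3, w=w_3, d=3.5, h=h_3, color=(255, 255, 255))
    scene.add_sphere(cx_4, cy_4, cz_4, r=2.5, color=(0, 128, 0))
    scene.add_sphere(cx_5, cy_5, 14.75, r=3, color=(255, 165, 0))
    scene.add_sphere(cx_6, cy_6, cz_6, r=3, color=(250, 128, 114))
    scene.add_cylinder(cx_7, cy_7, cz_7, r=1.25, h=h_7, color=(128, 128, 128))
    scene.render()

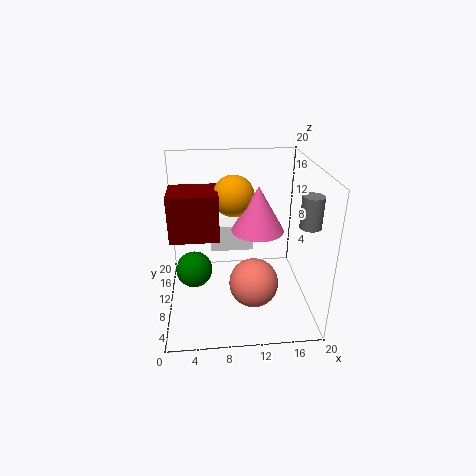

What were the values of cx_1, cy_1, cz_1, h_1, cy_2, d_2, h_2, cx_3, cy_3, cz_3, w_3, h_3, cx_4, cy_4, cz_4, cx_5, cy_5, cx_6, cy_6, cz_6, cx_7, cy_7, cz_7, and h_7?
cx_1 = 13, cy_1 = 11.75, cz_1 = 10.25, h_1 = 6.5, cy_2 = 10.25, d_2 = 5.75, h_2 = 6.75, cx_3 = 6.25, cy_3 = 15.25, cz_3 = 5, w_3 = 6.75, h_3 = 4.25, cx_4 = 3.75, cy_4 = 9.25, cz_4 = 5.75, cx_5 = 9.75, cy_5 = 13.75, cx_6 = 11.25, cy_6 = 3.25, cz_6 = 7.25, cx_7 = 17.5, cy_7 = 2.75, cz_7 = 14.75, h_7 = 3.75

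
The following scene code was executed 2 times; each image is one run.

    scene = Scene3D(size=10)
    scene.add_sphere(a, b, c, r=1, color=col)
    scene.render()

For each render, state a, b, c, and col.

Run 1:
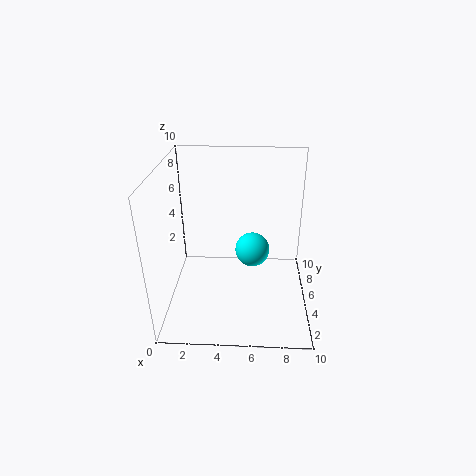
a = 6, b = 2, c = 6, col = 'cyan'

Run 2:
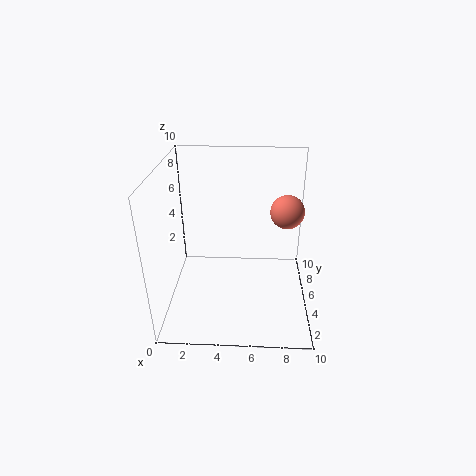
a = 8, b = 3, c = 8, col = 'salmon'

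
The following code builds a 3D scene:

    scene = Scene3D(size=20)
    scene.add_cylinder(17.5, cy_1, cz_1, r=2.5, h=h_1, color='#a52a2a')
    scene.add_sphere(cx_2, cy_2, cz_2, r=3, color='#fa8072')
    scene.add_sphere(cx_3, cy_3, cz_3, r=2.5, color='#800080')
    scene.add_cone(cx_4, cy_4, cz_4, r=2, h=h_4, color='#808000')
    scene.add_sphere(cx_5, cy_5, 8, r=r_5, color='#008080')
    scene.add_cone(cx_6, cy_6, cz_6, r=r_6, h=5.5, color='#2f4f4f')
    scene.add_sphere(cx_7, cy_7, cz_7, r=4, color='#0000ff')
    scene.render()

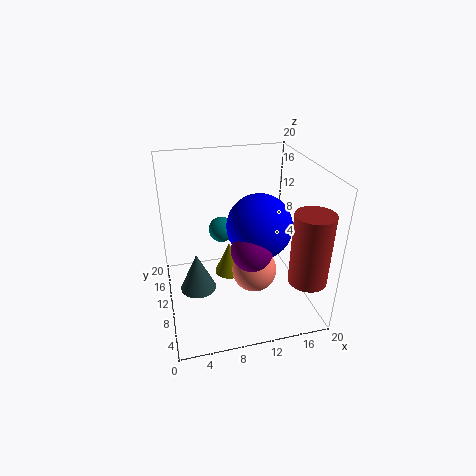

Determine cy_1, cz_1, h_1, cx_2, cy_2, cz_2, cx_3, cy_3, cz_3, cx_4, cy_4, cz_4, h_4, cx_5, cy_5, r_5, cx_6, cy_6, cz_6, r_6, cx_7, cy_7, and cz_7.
cy_1 = 3, cz_1 = 6.5, h_1 = 9.5, cx_2 = 11.5, cy_2 = 7, cz_2 = 6.5, cx_3 = 10, cy_3 = 3.5, cz_3 = 12, cx_4 = 8.5, cy_4 = 9, cz_4 = 5.5, h_4 = 4.5, cx_5 = 9, cy_5 = 16.5, r_5 = 2, cx_6 = 4, cy_6 = 9.5, cz_6 = 3, r_6 = 2.5, cx_7 = 11.5, cy_7 = 5.5, cz_7 = 14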